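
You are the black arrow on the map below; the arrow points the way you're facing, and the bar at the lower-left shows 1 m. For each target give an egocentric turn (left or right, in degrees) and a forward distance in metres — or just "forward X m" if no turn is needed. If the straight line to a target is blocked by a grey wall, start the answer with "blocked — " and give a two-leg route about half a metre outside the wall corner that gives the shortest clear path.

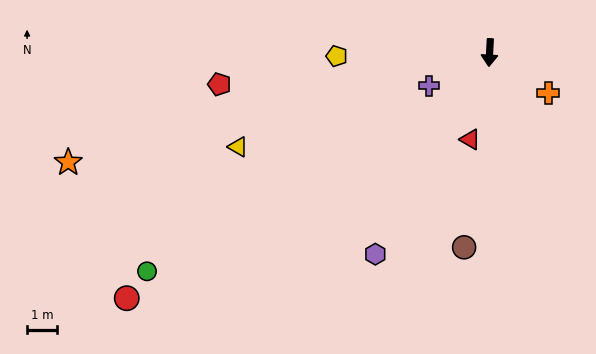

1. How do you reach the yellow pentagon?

turn right 86°, forward 5.2 m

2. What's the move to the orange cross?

turn left 59°, forward 2.4 m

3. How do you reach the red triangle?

turn right 9°, forward 3.0 m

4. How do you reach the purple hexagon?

turn right 26°, forward 7.8 m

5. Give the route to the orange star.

turn right 72°, forward 14.7 m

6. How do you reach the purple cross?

turn right 58°, forward 2.3 m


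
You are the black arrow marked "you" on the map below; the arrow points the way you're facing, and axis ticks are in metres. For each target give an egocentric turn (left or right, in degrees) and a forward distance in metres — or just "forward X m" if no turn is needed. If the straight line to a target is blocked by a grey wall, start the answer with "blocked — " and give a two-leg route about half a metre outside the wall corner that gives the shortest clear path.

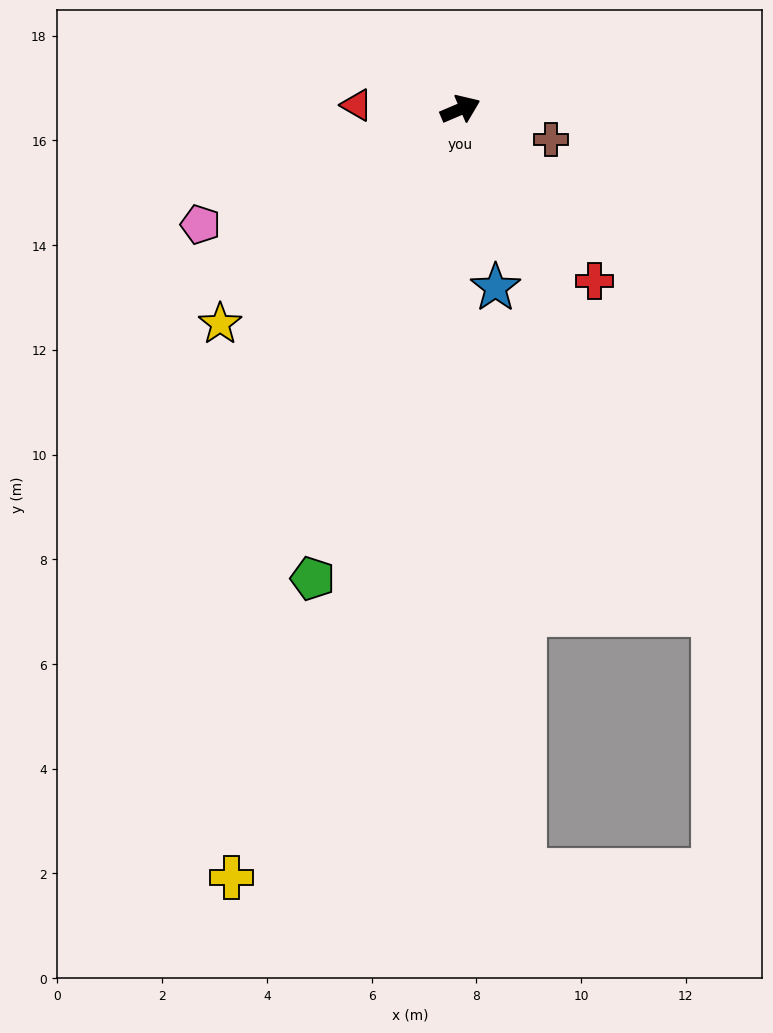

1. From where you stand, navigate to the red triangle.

turn left 155°, forward 2.0 m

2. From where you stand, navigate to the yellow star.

turn right 161°, forward 6.2 m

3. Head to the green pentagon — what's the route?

turn right 131°, forward 9.4 m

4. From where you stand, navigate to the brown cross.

turn right 42°, forward 1.8 m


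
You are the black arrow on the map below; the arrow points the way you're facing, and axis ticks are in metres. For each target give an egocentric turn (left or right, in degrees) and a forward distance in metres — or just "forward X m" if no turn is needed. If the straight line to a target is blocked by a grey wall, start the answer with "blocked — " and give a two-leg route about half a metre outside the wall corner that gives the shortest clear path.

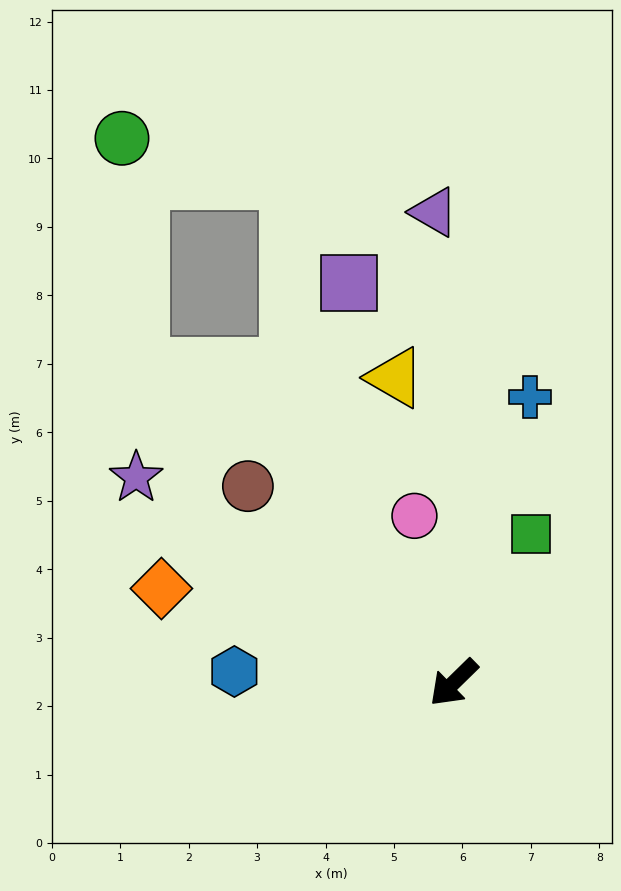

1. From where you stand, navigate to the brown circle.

turn right 88°, forward 4.2 m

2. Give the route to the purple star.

turn right 77°, forward 5.5 m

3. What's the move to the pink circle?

turn right 121°, forward 2.5 m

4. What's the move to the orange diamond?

turn right 62°, forward 4.5 m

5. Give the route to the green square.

turn right 162°, forward 2.4 m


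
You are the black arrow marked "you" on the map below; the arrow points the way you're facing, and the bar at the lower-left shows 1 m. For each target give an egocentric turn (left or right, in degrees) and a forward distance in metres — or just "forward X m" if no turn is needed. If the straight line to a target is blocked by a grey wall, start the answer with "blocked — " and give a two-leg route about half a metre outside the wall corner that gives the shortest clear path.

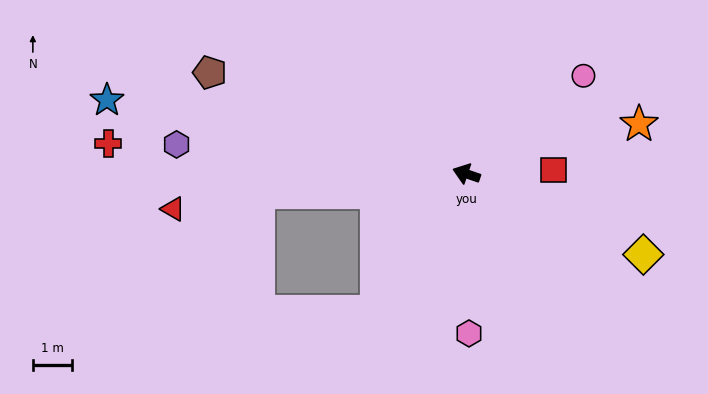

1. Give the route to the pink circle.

turn right 121°, forward 3.9 m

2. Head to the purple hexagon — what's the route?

turn left 13°, forward 7.5 m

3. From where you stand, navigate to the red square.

turn right 159°, forward 2.2 m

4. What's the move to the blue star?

turn left 7°, forward 9.4 m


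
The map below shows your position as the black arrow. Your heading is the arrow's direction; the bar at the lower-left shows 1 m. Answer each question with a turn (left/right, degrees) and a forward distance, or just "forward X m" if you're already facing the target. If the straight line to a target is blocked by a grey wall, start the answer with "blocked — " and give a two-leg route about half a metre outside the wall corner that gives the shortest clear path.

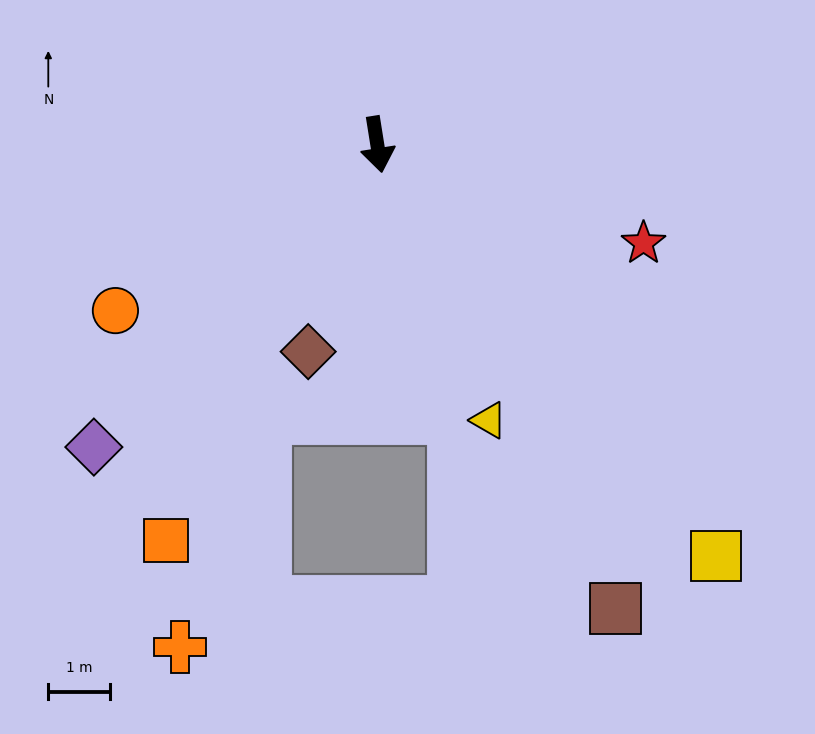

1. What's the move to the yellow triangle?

turn left 13°, forward 4.8 m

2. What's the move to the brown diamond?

turn right 28°, forward 3.5 m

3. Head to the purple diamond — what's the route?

turn right 52°, forward 6.7 m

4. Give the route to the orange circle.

turn right 67°, forward 5.0 m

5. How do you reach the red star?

turn left 61°, forward 4.6 m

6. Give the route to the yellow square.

turn left 30°, forward 8.6 m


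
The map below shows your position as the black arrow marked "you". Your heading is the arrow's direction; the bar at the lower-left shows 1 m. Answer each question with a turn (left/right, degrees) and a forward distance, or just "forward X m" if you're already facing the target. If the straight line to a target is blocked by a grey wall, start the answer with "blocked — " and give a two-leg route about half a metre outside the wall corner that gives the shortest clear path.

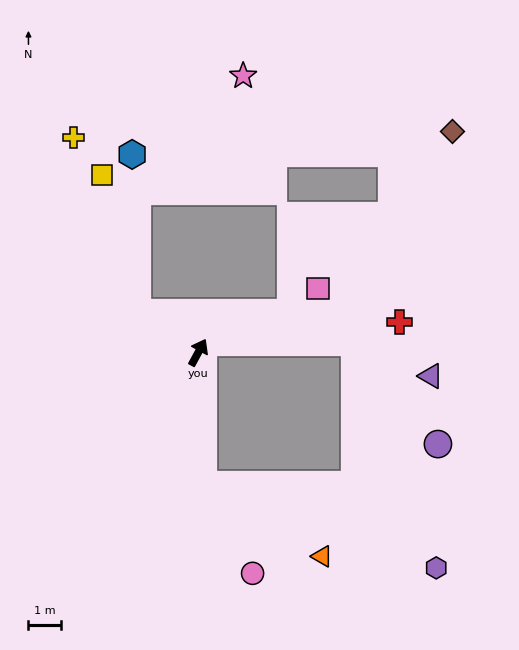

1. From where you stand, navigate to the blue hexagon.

blocked — turn left 85°, forward 2.2 m, then turn right 54°, forward 4.9 m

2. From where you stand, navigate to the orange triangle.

blocked — turn right 149°, forward 4.1 m, then turn left 56°, forward 4.3 m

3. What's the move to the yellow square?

blocked — turn left 85°, forward 2.2 m, then turn right 42°, forward 4.4 m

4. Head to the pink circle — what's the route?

blocked — turn right 149°, forward 4.1 m, then turn left 26°, forward 3.1 m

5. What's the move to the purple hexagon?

blocked — turn right 149°, forward 4.1 m, then turn left 68°, forward 7.6 m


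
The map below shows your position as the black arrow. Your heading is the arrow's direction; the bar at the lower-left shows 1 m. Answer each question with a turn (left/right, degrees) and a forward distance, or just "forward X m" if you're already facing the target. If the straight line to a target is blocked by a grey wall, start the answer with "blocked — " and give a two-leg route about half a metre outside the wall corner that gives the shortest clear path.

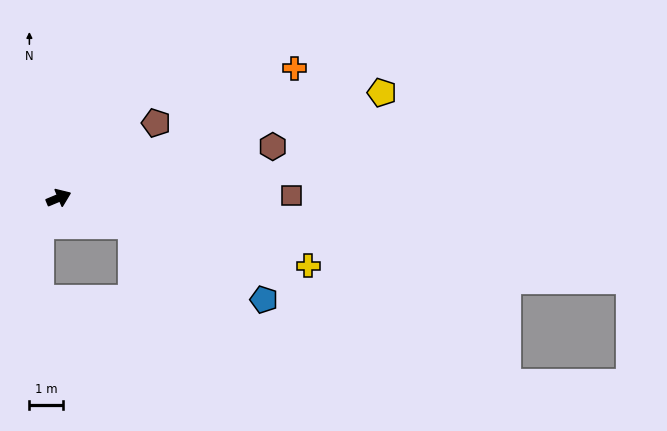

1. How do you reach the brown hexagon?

turn right 9°, forward 6.6 m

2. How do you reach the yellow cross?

turn right 38°, forward 7.7 m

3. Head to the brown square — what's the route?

turn right 22°, forward 7.0 m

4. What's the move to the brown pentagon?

turn left 15°, forward 3.7 m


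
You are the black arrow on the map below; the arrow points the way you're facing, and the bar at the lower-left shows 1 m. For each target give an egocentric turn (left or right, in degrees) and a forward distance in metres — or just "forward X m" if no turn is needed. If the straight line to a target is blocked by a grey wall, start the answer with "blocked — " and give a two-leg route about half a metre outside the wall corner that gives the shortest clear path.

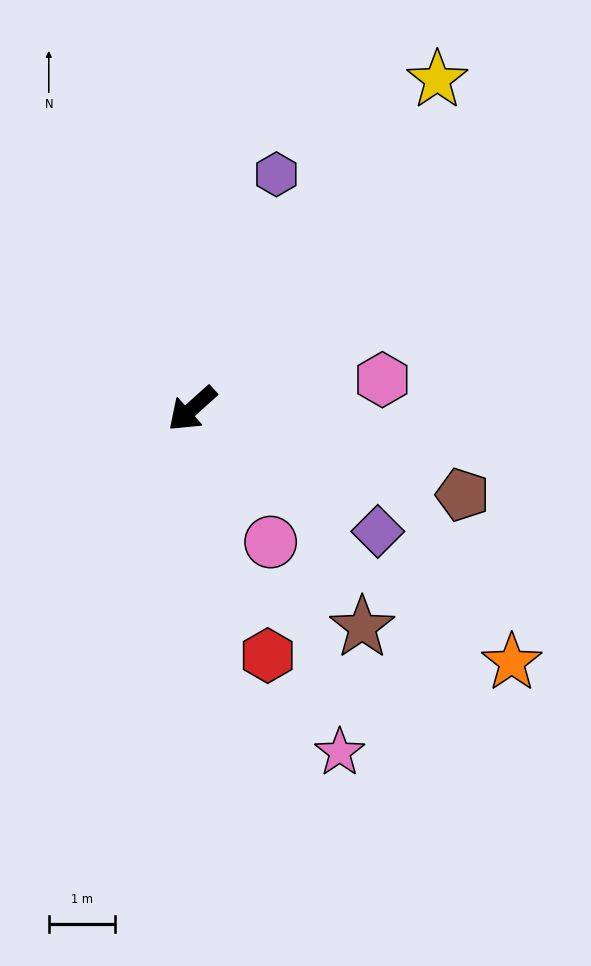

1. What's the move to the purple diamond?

turn left 105°, forward 3.4 m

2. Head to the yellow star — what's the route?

turn right 169°, forward 6.2 m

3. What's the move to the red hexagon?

turn left 65°, forward 3.9 m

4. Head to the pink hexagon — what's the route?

turn left 147°, forward 2.9 m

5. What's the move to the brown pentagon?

turn left 120°, forward 4.3 m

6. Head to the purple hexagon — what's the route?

turn right 152°, forward 3.8 m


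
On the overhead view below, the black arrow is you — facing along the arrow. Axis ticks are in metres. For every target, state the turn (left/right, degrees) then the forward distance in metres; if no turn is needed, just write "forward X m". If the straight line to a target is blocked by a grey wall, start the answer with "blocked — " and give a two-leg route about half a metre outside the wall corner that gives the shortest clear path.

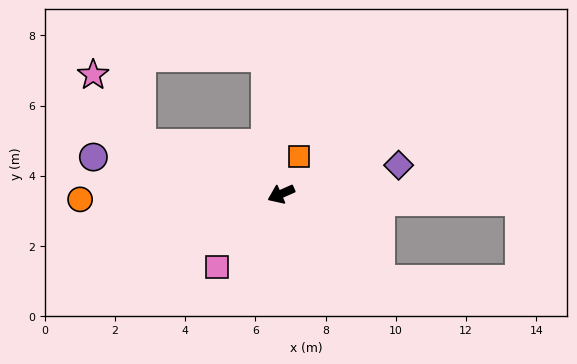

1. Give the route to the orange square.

turn right 140°, forward 1.2 m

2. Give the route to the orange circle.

turn right 22°, forward 5.7 m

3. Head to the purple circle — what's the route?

turn right 35°, forward 5.5 m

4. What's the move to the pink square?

turn left 25°, forward 2.8 m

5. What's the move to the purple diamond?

turn left 170°, forward 3.4 m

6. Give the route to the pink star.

blocked — turn right 44°, forward 4.2 m, then turn right 35°, forward 2.4 m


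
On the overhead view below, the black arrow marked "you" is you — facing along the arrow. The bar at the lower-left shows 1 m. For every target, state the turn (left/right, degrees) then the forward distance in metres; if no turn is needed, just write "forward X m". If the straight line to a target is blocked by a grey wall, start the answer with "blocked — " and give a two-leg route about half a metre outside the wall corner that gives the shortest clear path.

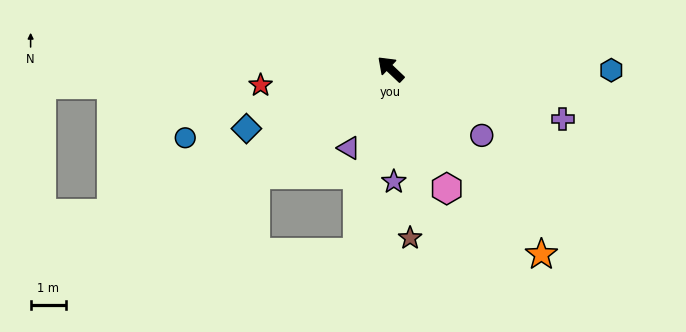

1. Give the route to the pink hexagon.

turn left 159°, forward 3.7 m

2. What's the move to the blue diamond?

turn left 66°, forward 4.4 m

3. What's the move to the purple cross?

turn right 153°, forward 5.0 m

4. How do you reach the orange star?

turn left 173°, forward 6.7 m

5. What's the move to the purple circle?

turn right 173°, forward 3.2 m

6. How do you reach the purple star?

turn left 135°, forward 3.2 m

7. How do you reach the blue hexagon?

turn right 137°, forward 6.2 m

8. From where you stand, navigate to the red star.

turn left 51°, forward 3.7 m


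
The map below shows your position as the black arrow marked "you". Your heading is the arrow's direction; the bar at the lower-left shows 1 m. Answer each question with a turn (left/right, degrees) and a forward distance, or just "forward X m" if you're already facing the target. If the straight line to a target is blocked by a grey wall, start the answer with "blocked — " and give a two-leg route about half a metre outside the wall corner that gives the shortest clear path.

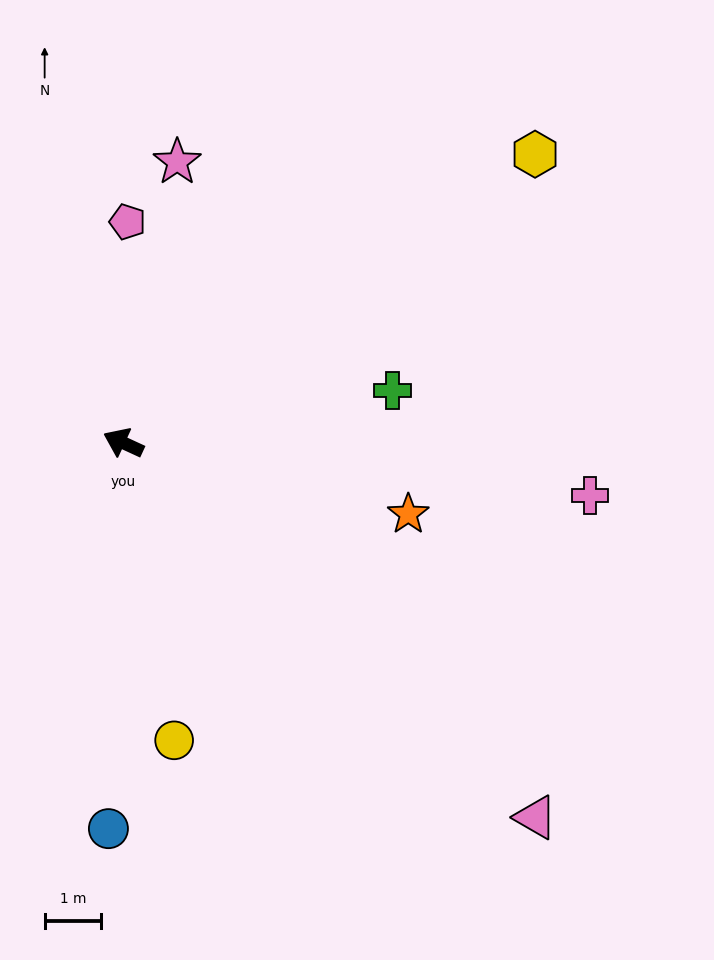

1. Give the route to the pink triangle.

turn left 162°, forward 9.9 m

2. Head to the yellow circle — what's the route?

turn left 124°, forward 5.4 m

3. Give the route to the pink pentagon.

turn right 66°, forward 3.9 m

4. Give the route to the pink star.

turn right 76°, forward 5.1 m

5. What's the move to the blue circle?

turn left 113°, forward 6.9 m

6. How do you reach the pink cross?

turn right 162°, forward 8.4 m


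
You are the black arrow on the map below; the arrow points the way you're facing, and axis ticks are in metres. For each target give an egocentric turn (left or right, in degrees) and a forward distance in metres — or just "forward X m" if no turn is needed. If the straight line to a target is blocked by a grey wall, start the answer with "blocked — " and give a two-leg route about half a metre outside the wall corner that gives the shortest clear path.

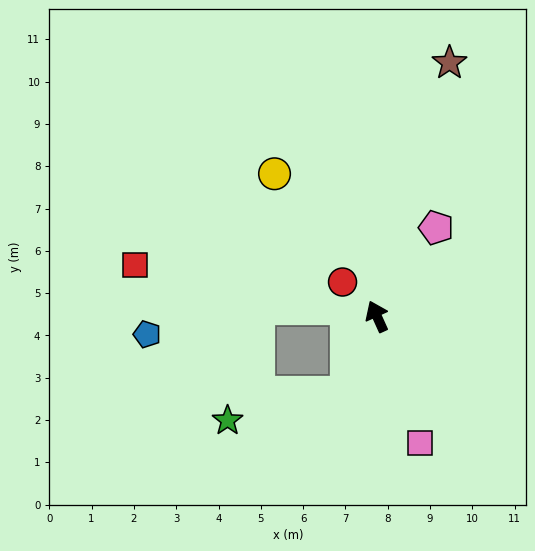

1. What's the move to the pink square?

turn left 174°, forward 3.2 m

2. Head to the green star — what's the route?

blocked — turn left 135°, forward 2.0 m, then turn right 57°, forward 2.9 m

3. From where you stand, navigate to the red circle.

turn left 21°, forward 1.1 m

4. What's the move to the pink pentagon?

turn right 58°, forward 2.5 m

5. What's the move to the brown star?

turn right 40°, forward 6.2 m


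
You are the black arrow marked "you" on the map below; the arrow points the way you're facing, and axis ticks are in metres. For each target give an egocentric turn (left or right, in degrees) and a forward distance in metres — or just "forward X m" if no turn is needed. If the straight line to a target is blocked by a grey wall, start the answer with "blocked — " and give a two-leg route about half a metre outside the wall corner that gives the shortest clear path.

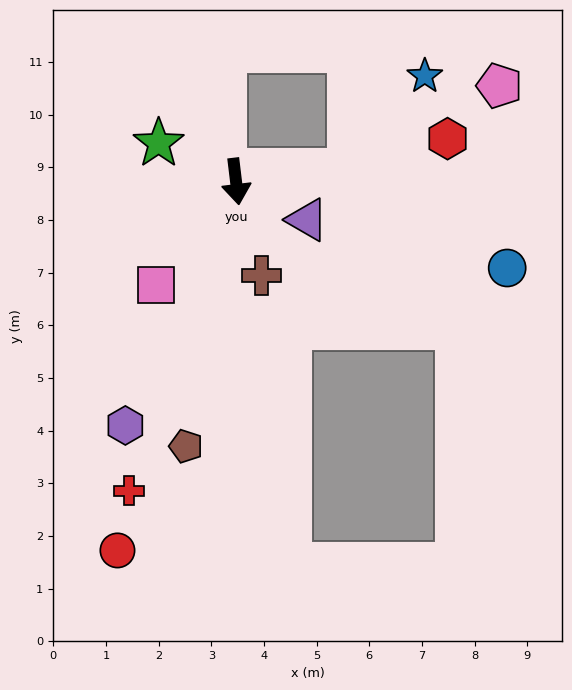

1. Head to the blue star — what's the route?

blocked — turn left 89°, forward 2.2 m, then turn left 46°, forward 2.3 m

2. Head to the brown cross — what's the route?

turn left 8°, forward 1.8 m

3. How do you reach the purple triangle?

turn left 55°, forward 1.5 m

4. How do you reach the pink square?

turn right 45°, forward 2.5 m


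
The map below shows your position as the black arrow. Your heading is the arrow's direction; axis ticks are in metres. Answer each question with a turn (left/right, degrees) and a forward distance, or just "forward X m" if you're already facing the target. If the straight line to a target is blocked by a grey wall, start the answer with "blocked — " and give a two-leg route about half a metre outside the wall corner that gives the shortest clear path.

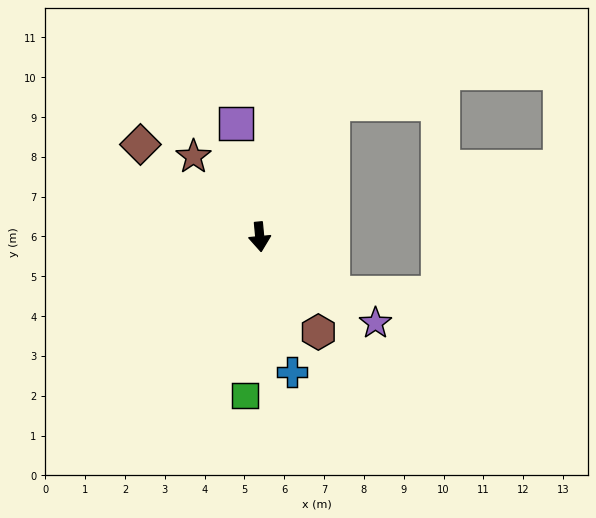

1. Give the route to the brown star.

turn right 146°, forward 2.6 m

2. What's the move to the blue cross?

turn left 8°, forward 3.5 m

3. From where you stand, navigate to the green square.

turn right 11°, forward 4.0 m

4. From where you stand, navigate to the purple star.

turn left 48°, forward 3.6 m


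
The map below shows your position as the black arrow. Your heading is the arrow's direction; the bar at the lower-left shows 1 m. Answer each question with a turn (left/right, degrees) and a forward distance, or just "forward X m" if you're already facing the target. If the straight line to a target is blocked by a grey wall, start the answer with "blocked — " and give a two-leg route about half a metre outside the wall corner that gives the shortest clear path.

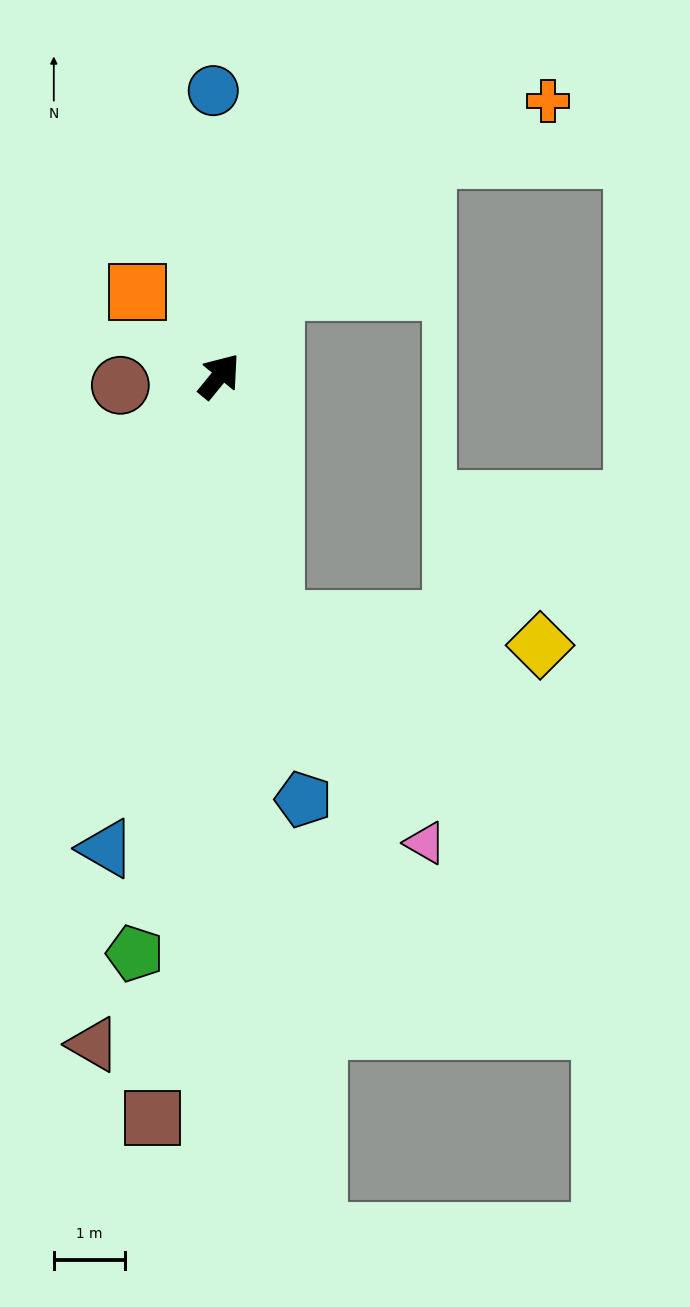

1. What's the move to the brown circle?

turn left 135°, forward 1.4 m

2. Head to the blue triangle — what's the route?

turn right 154°, forward 6.8 m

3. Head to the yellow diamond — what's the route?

blocked — turn right 128°, forward 3.5 m, then turn left 72°, forward 3.7 m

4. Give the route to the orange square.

turn left 83°, forward 1.6 m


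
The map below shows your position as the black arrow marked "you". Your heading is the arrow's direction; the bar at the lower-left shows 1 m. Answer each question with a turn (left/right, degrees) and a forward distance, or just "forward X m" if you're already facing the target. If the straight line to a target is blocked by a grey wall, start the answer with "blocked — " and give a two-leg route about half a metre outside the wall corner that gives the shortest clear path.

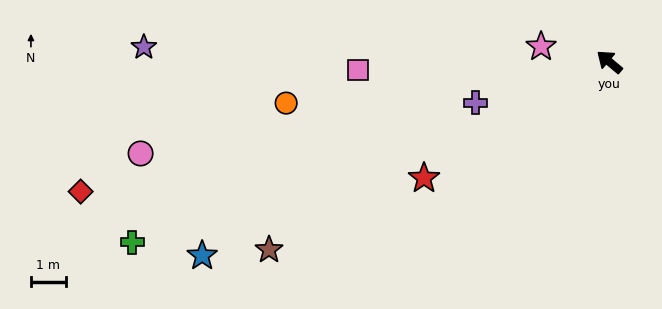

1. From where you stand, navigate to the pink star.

turn left 27°, forward 2.0 m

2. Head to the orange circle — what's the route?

turn left 47°, forward 9.3 m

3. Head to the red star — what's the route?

turn left 72°, forward 6.3 m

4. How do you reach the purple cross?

turn left 57°, forward 4.0 m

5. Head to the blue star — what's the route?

turn left 65°, forward 12.9 m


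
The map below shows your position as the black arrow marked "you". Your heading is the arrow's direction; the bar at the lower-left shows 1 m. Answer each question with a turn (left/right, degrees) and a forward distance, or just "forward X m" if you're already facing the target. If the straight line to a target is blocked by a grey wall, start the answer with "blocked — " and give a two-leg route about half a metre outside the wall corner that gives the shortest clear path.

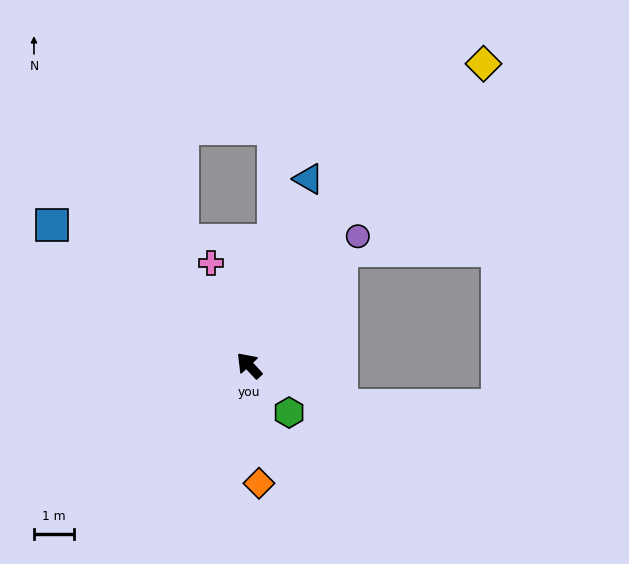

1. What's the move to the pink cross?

turn right 23°, forward 2.7 m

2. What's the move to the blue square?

turn left 11°, forward 6.0 m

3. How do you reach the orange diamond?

turn left 142°, forward 2.9 m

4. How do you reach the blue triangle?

turn right 61°, forward 4.9 m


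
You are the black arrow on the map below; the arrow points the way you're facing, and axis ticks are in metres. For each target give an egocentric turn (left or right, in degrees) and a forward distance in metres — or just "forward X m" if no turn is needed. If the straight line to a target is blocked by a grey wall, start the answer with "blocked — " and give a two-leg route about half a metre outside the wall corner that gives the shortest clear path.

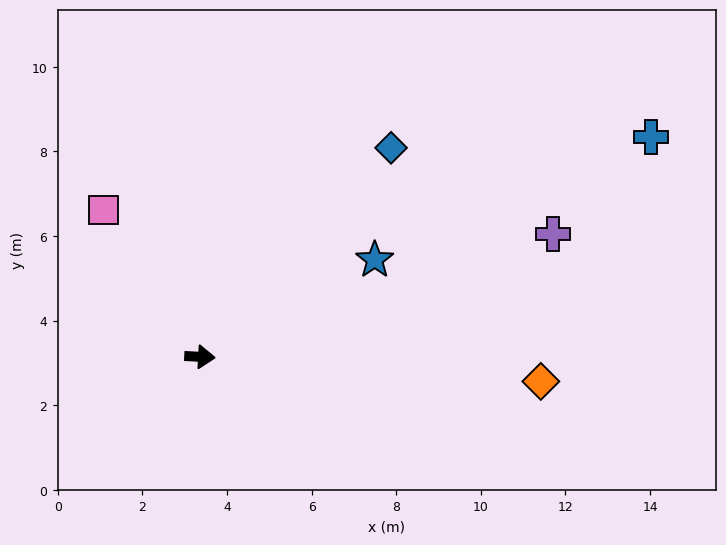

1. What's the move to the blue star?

turn left 32°, forward 4.7 m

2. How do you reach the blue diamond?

turn left 51°, forward 6.7 m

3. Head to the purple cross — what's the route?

turn left 22°, forward 8.8 m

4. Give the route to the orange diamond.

forward 8.1 m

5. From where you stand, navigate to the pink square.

turn left 127°, forward 4.2 m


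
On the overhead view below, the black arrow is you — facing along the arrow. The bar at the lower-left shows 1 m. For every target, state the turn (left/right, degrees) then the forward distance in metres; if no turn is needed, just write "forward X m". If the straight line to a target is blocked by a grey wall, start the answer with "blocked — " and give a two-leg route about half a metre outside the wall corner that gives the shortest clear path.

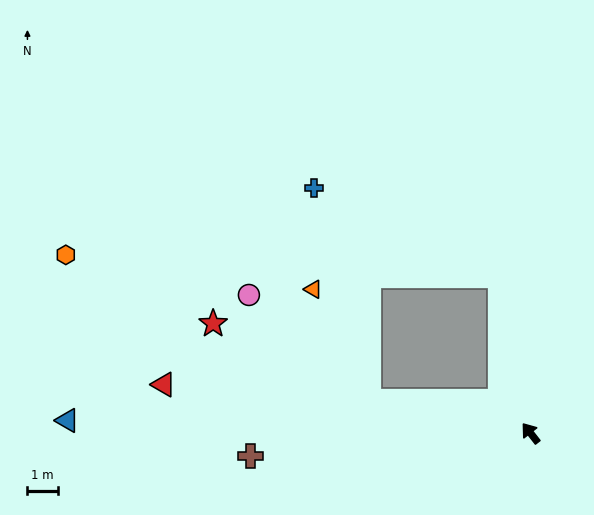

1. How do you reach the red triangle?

turn left 44°, forward 12.2 m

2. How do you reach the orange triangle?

blocked — turn left 41°, forward 5.4 m, then turn right 53°, forward 4.1 m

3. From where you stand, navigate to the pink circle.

blocked — turn left 41°, forward 5.4 m, then turn right 31°, forward 5.3 m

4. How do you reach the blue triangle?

turn left 50°, forward 15.3 m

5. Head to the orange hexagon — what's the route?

blocked — turn right 27°, forward 5.3 m, then turn left 76°, forward 14.4 m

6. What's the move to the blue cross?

blocked — turn right 27°, forward 5.3 m, then turn left 54°, forward 6.8 m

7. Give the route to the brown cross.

turn left 57°, forward 9.3 m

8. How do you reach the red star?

blocked — turn left 41°, forward 5.4 m, then turn right 16°, forward 5.7 m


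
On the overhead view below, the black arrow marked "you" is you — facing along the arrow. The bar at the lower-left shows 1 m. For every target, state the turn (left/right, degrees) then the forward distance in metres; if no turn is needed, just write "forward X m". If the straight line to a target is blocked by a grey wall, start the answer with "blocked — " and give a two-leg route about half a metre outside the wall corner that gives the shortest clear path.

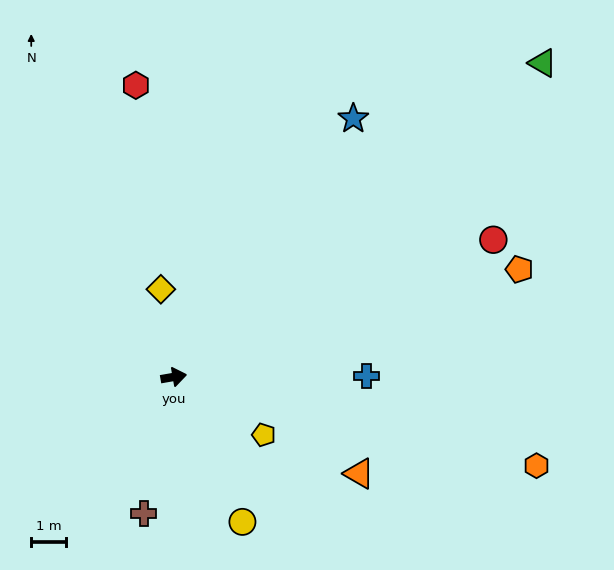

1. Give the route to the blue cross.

turn right 10°, forward 5.6 m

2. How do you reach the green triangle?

turn left 31°, forward 14.1 m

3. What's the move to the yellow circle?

turn right 74°, forward 4.7 m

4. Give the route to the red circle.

turn left 13°, forward 10.1 m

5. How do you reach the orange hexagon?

turn right 24°, forward 10.8 m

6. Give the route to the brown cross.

turn right 112°, forward 4.1 m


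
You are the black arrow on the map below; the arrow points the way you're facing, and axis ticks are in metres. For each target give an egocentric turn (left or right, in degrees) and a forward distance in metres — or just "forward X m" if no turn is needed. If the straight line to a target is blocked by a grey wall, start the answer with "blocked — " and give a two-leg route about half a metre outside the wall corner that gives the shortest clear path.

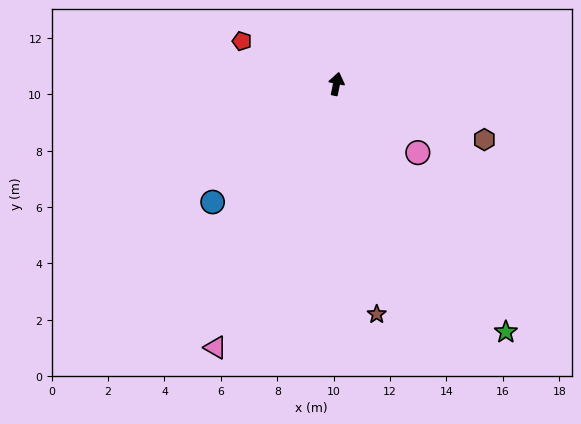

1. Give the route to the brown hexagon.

turn right 99°, forward 5.6 m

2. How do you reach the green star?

turn right 134°, forward 10.7 m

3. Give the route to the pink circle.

turn right 119°, forward 3.8 m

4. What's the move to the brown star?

turn right 159°, forward 8.3 m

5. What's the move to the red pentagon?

turn left 77°, forward 3.7 m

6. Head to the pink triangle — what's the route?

turn left 167°, forward 10.3 m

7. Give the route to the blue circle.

turn left 145°, forward 6.1 m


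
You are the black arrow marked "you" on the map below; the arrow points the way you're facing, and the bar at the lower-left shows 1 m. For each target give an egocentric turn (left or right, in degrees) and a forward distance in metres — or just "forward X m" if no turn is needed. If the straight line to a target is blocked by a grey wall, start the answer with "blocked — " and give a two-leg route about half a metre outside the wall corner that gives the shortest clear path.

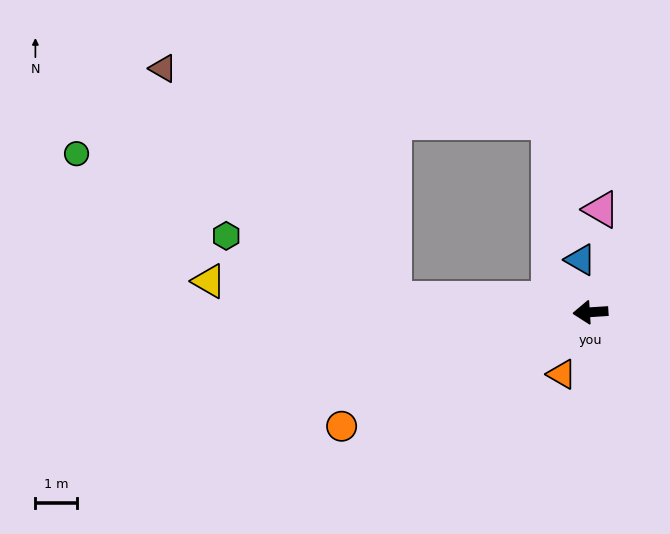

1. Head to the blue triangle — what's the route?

turn right 83°, forward 1.3 m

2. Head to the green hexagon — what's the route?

blocked — turn right 8°, forward 4.7 m, then turn right 16°, forward 4.3 m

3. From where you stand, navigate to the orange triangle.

turn left 61°, forward 1.6 m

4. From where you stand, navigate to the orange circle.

turn left 21°, forward 6.5 m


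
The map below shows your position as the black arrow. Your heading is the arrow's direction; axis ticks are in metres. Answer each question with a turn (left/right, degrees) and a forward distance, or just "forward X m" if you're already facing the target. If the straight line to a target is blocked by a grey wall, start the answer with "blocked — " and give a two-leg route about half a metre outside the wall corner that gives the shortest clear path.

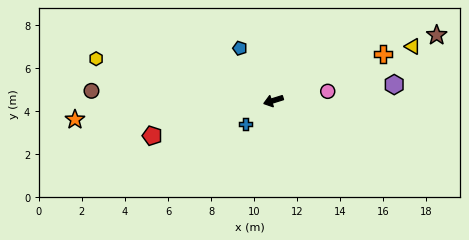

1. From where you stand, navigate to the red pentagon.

forward 5.9 m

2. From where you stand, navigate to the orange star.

turn right 12°, forward 9.3 m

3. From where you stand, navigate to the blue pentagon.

turn right 75°, forward 2.9 m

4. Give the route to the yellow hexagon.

turn right 31°, forward 8.5 m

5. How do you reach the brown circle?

turn right 20°, forward 8.5 m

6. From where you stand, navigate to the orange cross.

turn right 174°, forward 5.5 m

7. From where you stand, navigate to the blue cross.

turn left 23°, forward 1.7 m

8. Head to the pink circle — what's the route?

turn left 172°, forward 2.6 m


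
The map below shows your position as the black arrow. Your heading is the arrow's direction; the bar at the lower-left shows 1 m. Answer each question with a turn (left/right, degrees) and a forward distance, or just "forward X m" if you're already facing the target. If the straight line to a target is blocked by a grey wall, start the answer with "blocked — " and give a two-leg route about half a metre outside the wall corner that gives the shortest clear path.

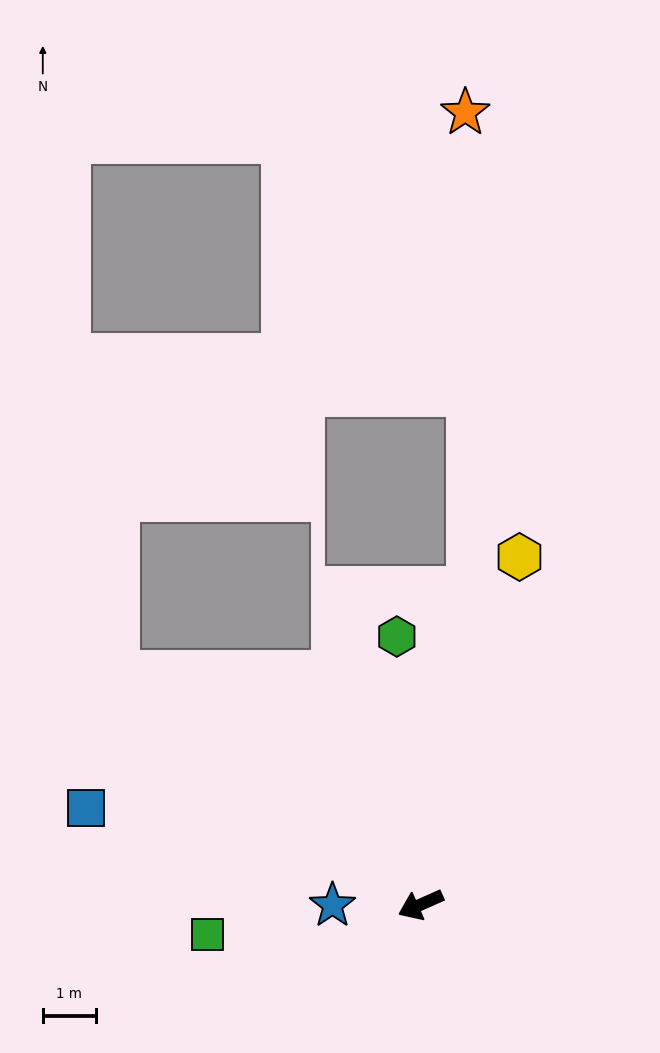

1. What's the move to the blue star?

turn right 23°, forward 1.7 m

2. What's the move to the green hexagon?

turn right 109°, forward 5.1 m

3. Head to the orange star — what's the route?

blocked — turn right 123°, forward 6.0 m, then turn left 10°, forward 8.9 m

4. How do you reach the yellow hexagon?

turn right 130°, forward 6.8 m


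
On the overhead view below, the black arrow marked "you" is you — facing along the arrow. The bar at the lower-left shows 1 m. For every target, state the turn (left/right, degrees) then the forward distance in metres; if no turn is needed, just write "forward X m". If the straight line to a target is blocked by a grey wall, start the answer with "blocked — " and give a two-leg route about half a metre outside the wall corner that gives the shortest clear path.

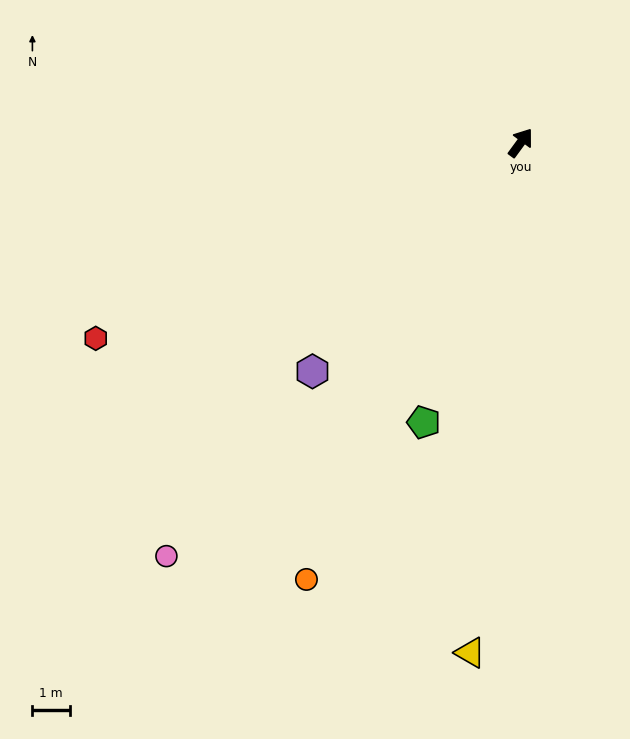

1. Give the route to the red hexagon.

turn left 151°, forward 12.4 m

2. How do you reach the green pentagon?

turn right 163°, forward 7.9 m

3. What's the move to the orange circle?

turn right 170°, forward 12.9 m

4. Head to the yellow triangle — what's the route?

turn right 149°, forward 13.6 m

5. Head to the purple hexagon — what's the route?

turn left 174°, forward 8.2 m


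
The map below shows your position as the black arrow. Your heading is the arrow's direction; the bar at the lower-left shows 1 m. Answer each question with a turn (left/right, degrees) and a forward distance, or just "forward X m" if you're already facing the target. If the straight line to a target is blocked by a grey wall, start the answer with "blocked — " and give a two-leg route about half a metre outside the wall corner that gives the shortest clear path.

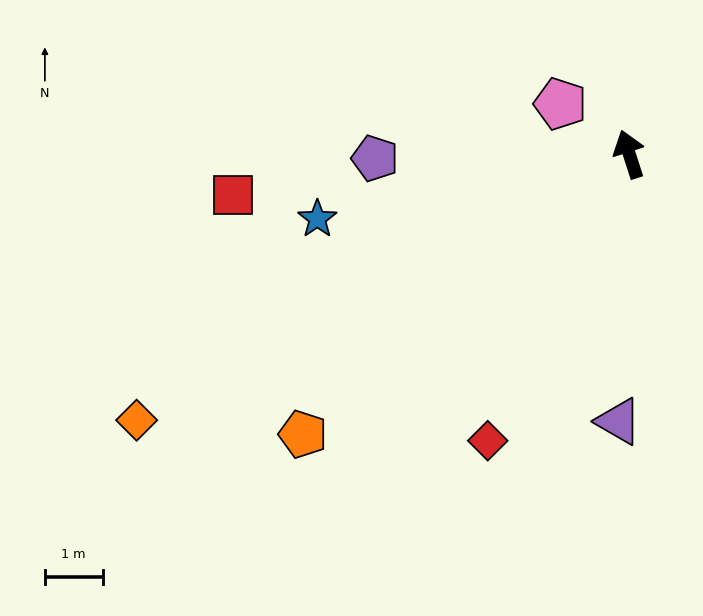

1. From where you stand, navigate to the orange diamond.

turn left 101°, forward 9.7 m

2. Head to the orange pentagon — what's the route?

turn left 113°, forward 7.4 m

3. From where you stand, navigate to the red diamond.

turn left 136°, forward 5.5 m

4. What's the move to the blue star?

turn left 84°, forward 5.5 m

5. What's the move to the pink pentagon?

turn left 36°, forward 1.5 m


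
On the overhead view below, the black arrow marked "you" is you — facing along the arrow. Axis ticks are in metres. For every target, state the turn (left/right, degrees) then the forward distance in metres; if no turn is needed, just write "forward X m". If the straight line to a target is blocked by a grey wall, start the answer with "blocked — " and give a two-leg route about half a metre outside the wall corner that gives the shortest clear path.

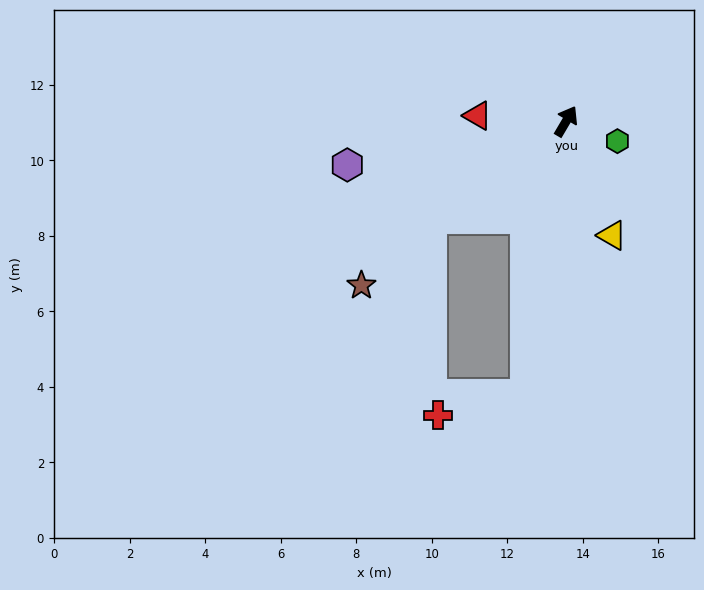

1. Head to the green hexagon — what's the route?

turn right 81°, forward 1.5 m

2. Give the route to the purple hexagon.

turn left 132°, forward 5.9 m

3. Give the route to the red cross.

blocked — turn right 158°, forward 7.3 m, then turn right 69°, forward 2.4 m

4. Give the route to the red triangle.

turn left 117°, forward 2.4 m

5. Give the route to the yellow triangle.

turn right 128°, forward 3.3 m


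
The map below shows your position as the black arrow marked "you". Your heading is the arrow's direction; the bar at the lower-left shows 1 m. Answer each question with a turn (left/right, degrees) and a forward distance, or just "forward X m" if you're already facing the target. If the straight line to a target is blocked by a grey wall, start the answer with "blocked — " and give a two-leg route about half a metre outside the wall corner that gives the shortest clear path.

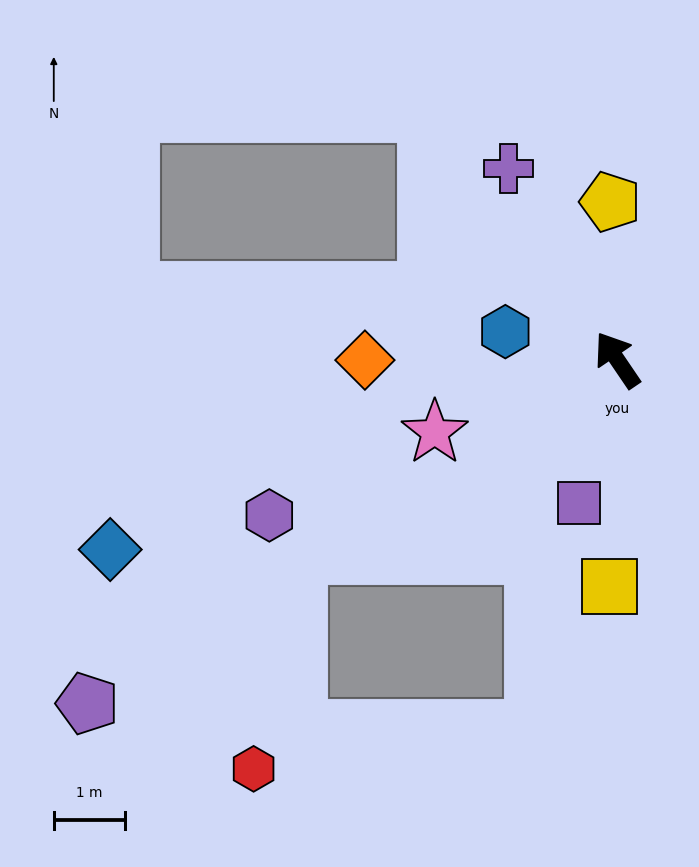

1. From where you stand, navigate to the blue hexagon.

turn left 42°, forward 1.6 m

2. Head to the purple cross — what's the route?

turn right 4°, forward 3.1 m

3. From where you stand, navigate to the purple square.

turn left 131°, forward 2.1 m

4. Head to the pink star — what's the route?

turn left 78°, forward 2.7 m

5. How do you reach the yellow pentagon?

turn right 32°, forward 2.2 m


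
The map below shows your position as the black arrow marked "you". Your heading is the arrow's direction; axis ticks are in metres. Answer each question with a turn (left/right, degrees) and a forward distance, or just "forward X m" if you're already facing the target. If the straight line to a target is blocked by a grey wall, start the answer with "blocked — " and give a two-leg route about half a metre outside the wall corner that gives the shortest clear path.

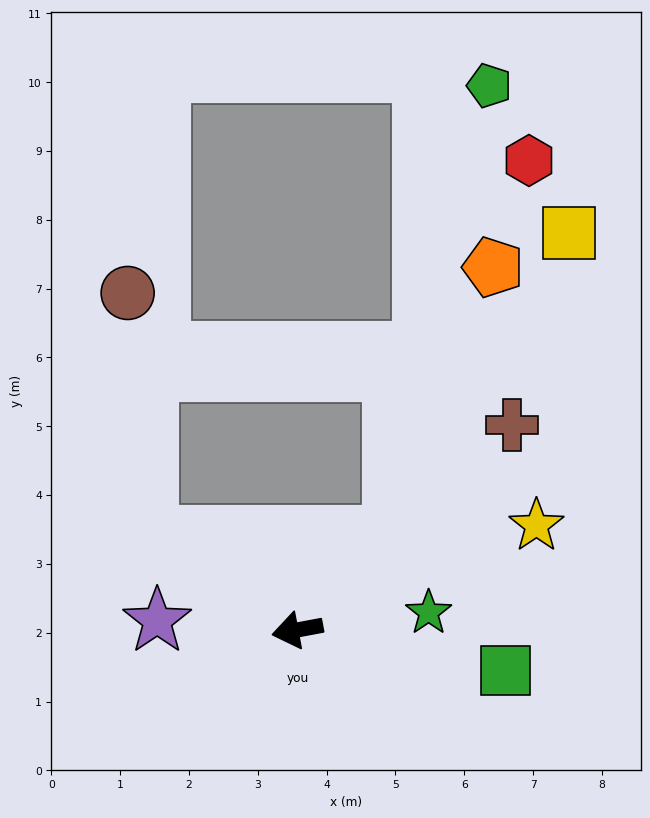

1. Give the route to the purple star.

turn right 14°, forward 2.0 m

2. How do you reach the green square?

turn left 158°, forward 3.1 m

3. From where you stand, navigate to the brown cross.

turn right 147°, forward 4.3 m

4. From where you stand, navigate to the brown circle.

blocked — turn right 43°, forward 2.6 m, then turn right 52°, forward 3.5 m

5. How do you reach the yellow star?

turn right 167°, forward 3.8 m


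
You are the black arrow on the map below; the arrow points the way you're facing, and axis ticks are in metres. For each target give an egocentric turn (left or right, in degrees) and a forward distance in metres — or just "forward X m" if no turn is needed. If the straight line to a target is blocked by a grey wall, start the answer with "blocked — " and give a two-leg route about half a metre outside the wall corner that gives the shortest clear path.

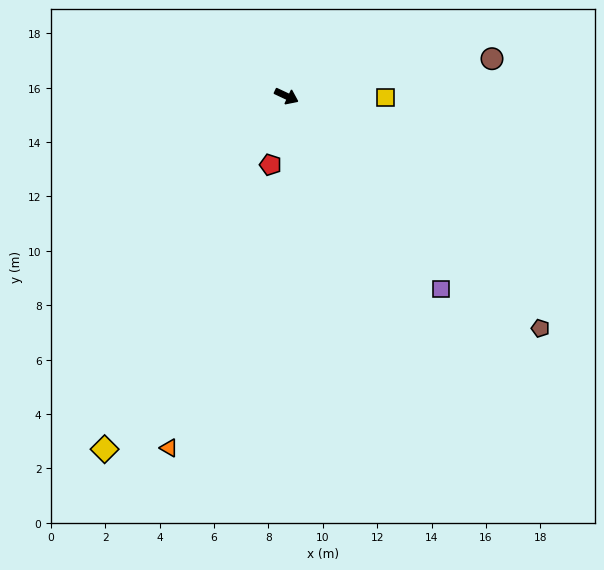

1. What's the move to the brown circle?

turn left 35°, forward 7.7 m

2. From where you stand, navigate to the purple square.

turn right 26°, forward 9.1 m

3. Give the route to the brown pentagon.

turn right 17°, forward 12.7 m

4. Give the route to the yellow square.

turn left 24°, forward 3.6 m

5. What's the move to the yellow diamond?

turn right 92°, forward 14.6 m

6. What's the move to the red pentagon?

turn right 78°, forward 2.6 m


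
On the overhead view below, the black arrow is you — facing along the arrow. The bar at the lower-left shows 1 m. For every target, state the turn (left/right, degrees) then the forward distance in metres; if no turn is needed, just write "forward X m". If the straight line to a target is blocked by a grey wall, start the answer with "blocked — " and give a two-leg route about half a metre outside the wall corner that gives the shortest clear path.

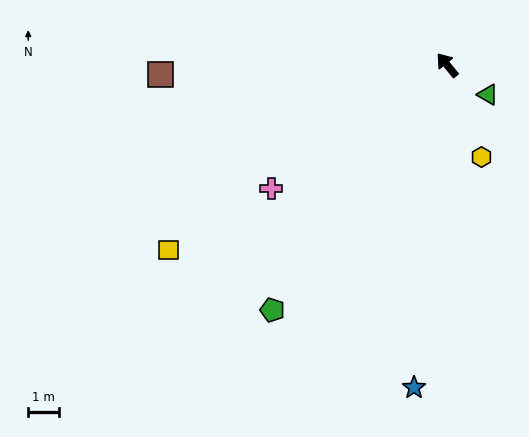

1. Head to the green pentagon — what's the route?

turn left 105°, forward 9.6 m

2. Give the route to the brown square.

turn left 53°, forward 9.2 m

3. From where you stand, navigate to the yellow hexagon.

turn left 161°, forward 3.1 m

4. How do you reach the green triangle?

turn right 165°, forward 1.6 m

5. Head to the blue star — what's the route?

turn left 135°, forward 10.4 m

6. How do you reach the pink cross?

turn left 86°, forward 6.9 m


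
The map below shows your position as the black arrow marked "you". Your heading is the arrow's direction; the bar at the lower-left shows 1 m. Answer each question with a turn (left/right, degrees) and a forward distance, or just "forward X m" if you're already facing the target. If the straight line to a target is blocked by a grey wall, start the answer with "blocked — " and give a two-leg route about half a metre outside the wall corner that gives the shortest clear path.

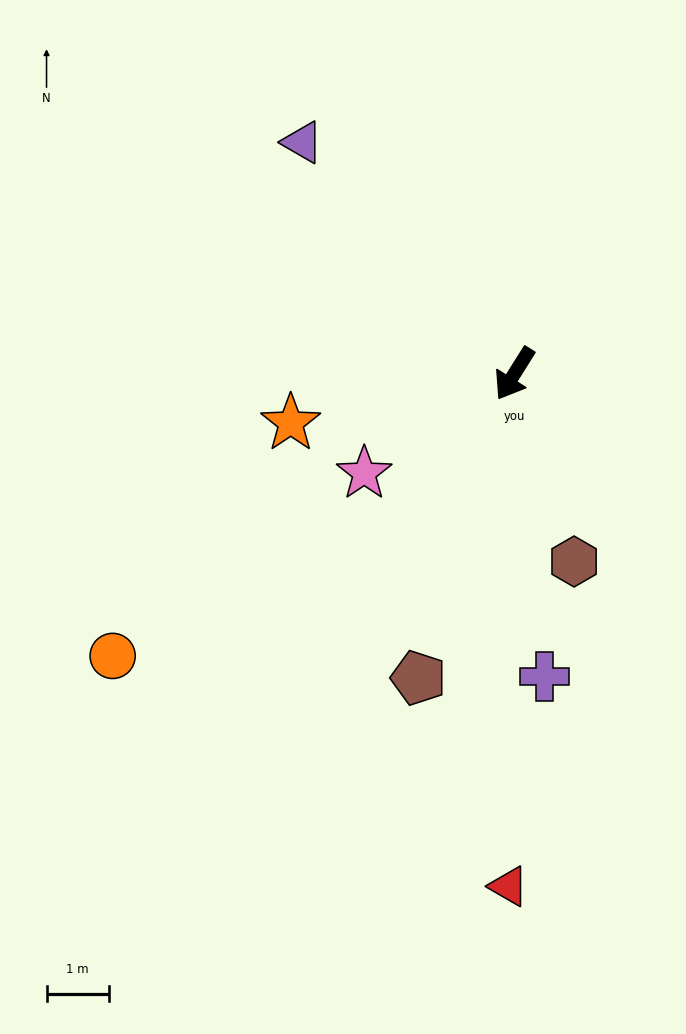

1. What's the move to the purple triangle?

turn right 105°, forward 5.1 m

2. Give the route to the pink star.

turn right 24°, forward 2.9 m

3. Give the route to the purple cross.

turn left 38°, forward 4.9 m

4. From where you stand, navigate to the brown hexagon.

turn left 50°, forward 3.2 m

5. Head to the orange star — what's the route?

turn right 46°, forward 3.7 m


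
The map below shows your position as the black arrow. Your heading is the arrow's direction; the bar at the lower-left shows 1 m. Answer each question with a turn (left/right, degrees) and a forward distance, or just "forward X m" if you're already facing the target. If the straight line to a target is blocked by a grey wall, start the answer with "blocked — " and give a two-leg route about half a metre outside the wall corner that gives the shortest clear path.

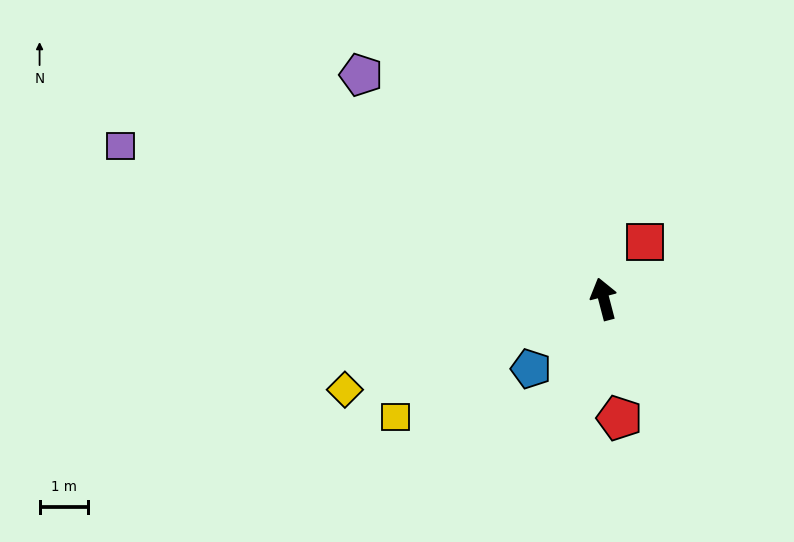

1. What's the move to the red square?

turn right 51°, forward 1.5 m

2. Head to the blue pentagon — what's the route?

turn left 119°, forward 2.1 m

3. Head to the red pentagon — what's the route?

turn left 173°, forward 2.5 m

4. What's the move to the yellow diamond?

turn left 95°, forward 5.7 m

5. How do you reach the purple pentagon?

turn left 33°, forward 6.9 m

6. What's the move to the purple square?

turn left 58°, forward 10.6 m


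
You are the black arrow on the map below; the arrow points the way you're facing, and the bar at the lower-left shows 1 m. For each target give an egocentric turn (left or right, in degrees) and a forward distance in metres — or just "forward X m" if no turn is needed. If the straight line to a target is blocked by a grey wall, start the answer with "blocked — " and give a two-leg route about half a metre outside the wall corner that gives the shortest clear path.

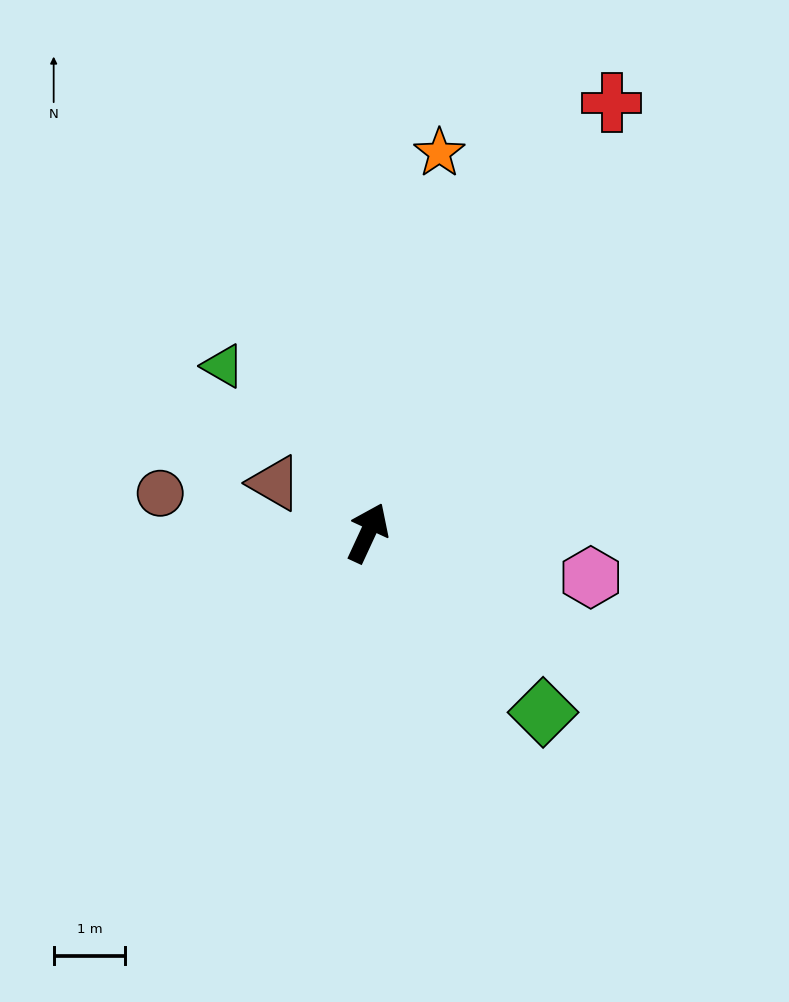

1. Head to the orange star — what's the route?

turn left 14°, forward 5.4 m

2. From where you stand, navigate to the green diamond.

turn right 111°, forward 3.5 m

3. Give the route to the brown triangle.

turn left 87°, forward 1.5 m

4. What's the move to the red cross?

turn right 5°, forward 6.9 m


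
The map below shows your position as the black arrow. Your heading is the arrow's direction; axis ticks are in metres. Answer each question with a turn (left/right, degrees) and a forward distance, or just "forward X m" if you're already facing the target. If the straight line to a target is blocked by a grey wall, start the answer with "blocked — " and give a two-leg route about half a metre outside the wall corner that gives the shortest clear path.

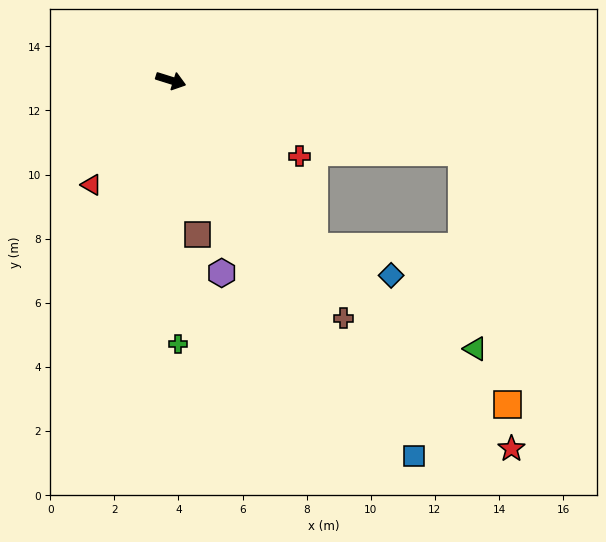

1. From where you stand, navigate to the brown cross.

turn right 37°, forward 9.2 m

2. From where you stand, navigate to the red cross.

turn right 13°, forward 4.7 m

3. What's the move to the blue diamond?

blocked — turn right 32°, forward 6.9 m, then turn left 29°, forward 2.5 m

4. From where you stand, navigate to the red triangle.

turn right 110°, forward 4.1 m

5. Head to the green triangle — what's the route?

blocked — turn left 3°, forward 9.3 m, then turn right 72°, forward 6.1 m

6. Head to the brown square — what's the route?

turn right 63°, forward 4.9 m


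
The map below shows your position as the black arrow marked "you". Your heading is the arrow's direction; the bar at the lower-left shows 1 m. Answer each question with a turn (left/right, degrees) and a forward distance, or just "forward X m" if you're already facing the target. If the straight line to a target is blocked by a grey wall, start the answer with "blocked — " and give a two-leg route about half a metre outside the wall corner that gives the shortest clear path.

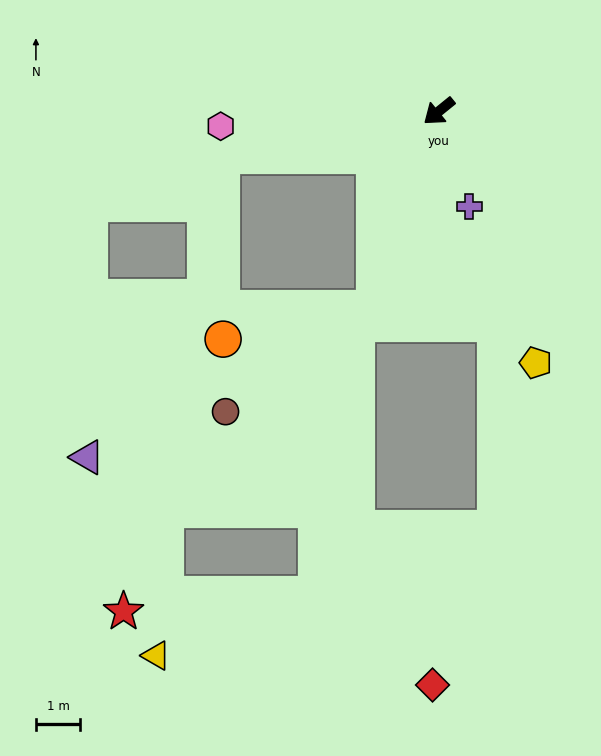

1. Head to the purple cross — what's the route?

turn left 69°, forward 2.3 m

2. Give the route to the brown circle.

blocked — turn left 33°, forward 4.7 m, then turn right 37°, forward 4.1 m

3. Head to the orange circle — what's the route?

blocked — turn left 33°, forward 4.7 m, then turn right 61°, forward 3.5 m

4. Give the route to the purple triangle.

blocked — turn left 33°, forward 4.7 m, then turn right 45°, forward 7.4 m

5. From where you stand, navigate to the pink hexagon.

turn right 35°, forward 5.0 m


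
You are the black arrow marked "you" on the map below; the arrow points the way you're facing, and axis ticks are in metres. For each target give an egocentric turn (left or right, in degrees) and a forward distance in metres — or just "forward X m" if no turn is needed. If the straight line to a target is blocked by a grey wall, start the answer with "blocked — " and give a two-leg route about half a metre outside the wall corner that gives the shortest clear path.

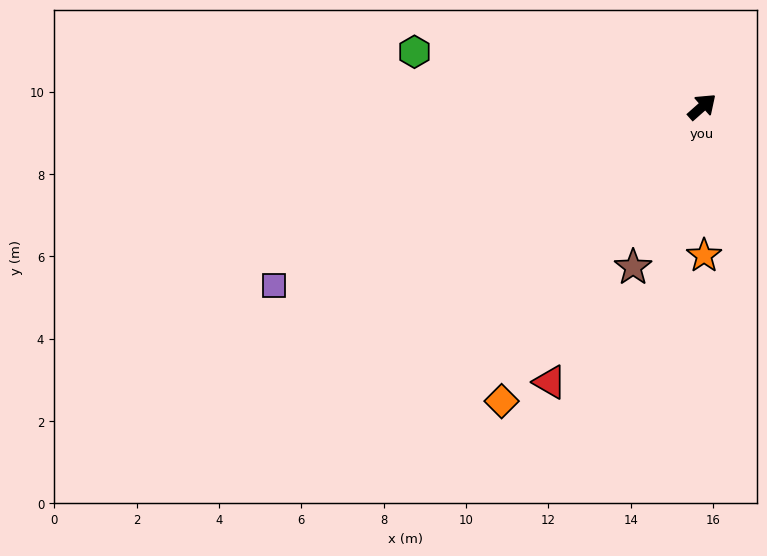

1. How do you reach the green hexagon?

turn left 128°, forward 7.1 m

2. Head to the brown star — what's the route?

turn right 155°, forward 4.2 m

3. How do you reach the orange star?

turn right 131°, forward 3.6 m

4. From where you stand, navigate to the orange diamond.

turn right 166°, forward 8.7 m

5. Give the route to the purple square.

turn left 161°, forward 11.3 m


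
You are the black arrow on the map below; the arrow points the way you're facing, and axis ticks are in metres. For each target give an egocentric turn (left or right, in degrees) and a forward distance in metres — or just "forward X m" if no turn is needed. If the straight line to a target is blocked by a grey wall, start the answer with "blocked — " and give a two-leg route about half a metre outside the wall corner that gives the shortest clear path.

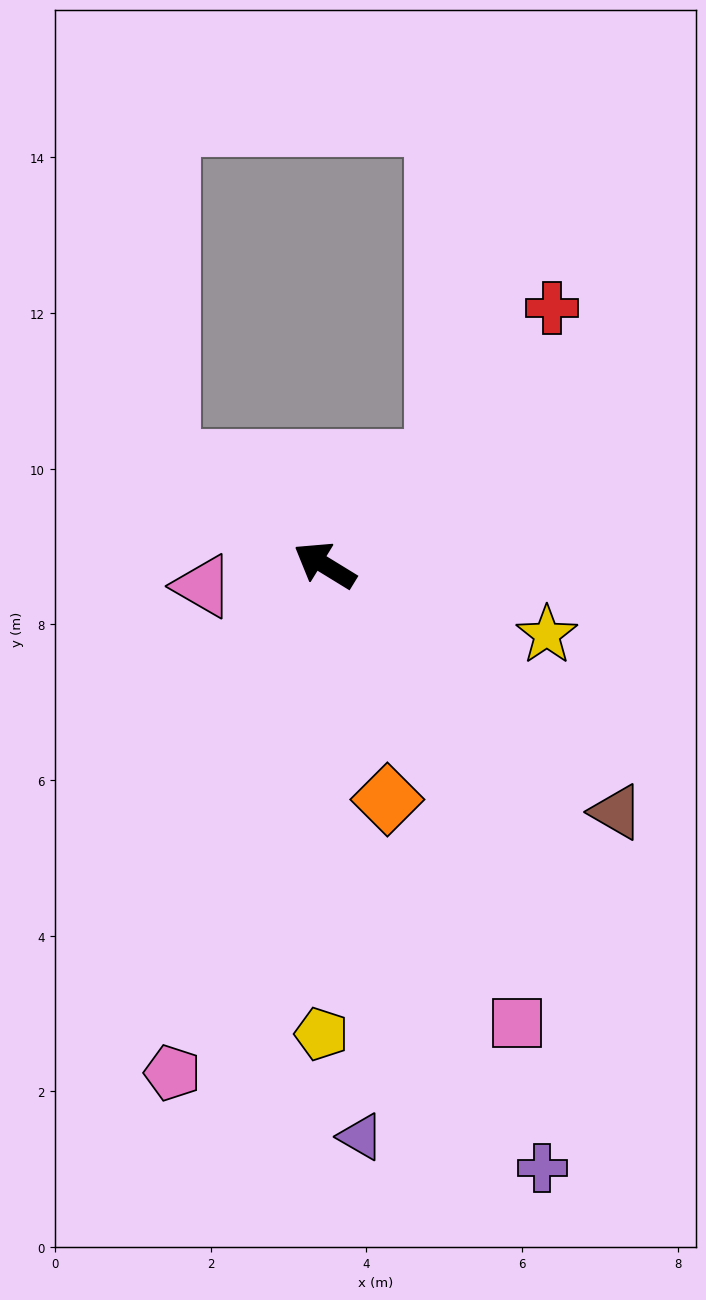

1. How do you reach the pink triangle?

turn left 41°, forward 1.6 m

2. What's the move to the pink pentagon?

turn left 105°, forward 6.8 m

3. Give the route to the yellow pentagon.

turn left 121°, forward 6.0 m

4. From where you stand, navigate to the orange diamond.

turn left 136°, forward 3.1 m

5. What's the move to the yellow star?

turn right 166°, forward 3.0 m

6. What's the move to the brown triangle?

turn left 171°, forward 4.9 m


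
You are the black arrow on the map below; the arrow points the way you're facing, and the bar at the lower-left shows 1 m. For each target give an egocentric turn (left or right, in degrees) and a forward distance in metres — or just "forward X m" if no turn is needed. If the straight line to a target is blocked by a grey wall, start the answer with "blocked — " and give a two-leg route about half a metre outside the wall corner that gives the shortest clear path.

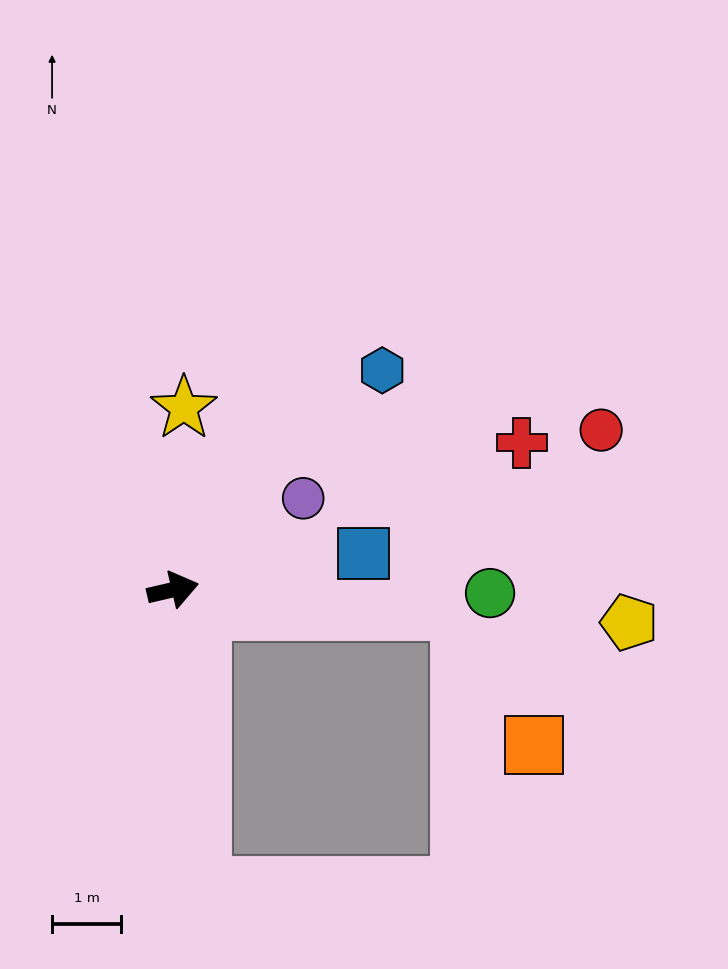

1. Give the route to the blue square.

turn right 2°, forward 2.8 m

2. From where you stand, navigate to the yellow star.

turn left 74°, forward 2.6 m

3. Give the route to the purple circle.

turn left 22°, forward 2.3 m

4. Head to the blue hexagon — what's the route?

turn left 33°, forward 4.4 m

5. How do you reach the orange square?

blocked — turn right 17°, forward 4.2 m, then turn right 57°, forward 2.2 m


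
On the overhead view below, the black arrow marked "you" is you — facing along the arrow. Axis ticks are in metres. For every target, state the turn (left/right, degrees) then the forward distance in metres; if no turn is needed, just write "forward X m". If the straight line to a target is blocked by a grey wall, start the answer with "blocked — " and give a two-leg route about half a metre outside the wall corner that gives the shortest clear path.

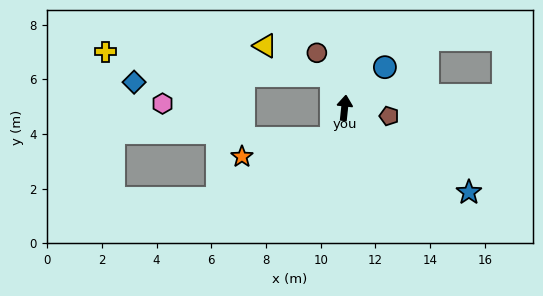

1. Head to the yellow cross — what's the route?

blocked — turn left 28°, forward 1.3 m, then turn left 62°, forward 8.3 m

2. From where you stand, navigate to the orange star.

blocked — turn left 163°, forward 1.2 m, then turn right 56°, forward 3.3 m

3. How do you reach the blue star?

turn right 118°, forward 5.5 m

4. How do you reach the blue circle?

turn right 39°, forward 2.1 m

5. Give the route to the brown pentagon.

turn right 94°, forward 1.7 m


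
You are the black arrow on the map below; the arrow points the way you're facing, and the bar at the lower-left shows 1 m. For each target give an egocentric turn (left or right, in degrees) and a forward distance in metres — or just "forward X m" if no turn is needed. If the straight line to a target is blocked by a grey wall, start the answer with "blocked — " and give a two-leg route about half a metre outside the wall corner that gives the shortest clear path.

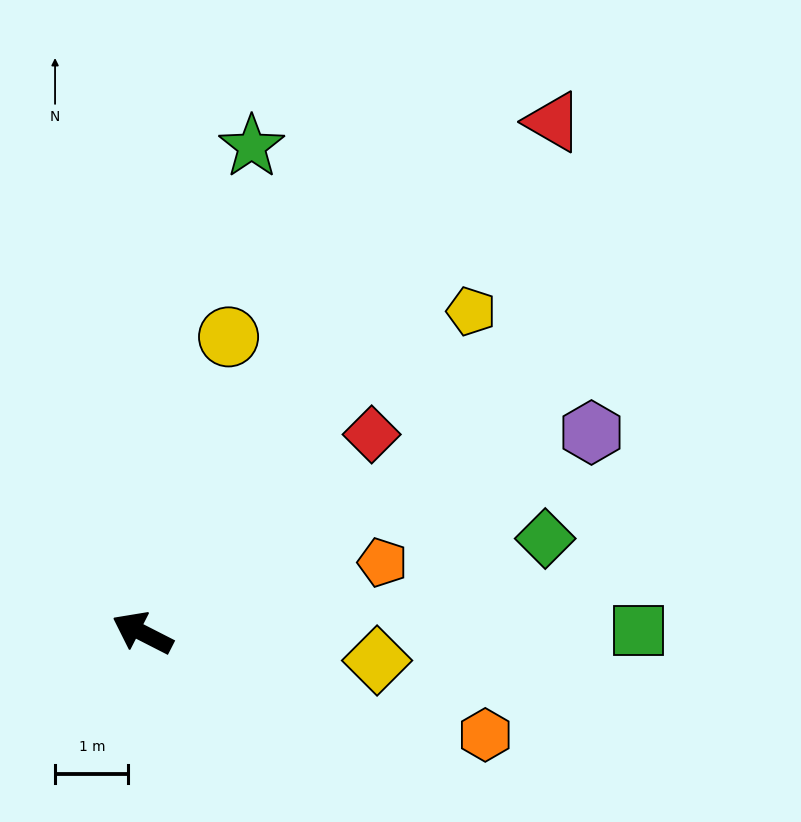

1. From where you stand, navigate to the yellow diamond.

turn right 160°, forward 3.2 m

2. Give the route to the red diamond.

turn right 112°, forward 4.1 m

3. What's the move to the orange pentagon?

turn right 137°, forward 3.4 m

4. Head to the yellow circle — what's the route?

turn right 79°, forward 4.2 m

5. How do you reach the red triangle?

turn right 102°, forward 8.9 m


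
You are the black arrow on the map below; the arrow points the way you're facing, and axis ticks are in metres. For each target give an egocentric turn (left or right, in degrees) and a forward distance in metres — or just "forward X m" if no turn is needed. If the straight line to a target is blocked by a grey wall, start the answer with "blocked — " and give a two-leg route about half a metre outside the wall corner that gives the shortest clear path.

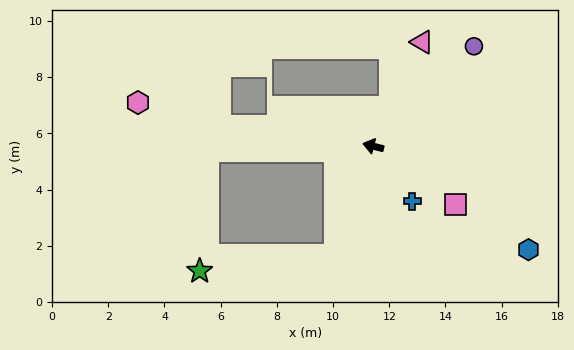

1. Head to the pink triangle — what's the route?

turn right 101°, forward 4.1 m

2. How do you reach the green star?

blocked — turn left 85°, forward 4.1 m, then turn right 64°, forward 4.9 m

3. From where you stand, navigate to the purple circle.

turn right 121°, forward 5.0 m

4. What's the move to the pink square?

turn left 159°, forward 3.6 m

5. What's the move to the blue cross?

turn left 139°, forward 2.4 m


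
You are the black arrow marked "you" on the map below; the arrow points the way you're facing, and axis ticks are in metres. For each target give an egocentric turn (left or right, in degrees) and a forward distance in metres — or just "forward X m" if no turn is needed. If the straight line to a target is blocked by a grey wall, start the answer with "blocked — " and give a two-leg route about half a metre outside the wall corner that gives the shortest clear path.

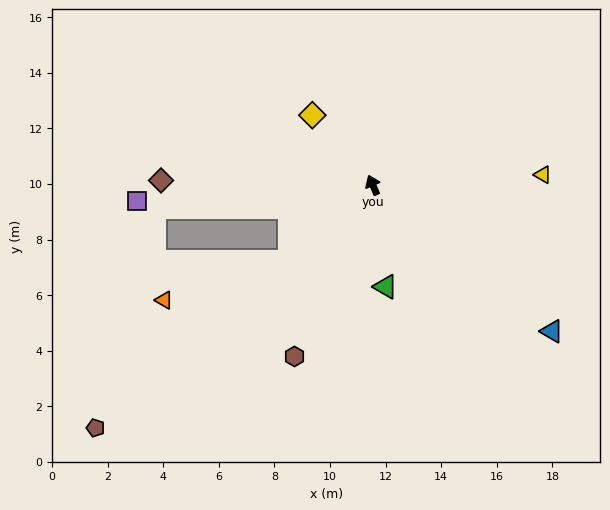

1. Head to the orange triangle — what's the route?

blocked — turn left 109°, forward 4.1 m, then turn right 25°, forward 4.7 m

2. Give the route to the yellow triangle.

turn right 110°, forward 6.1 m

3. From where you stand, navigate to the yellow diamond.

turn left 18°, forward 3.3 m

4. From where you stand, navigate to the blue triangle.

turn right 153°, forward 8.3 m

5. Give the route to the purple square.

turn left 71°, forward 8.5 m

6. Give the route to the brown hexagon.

turn left 132°, forward 6.8 m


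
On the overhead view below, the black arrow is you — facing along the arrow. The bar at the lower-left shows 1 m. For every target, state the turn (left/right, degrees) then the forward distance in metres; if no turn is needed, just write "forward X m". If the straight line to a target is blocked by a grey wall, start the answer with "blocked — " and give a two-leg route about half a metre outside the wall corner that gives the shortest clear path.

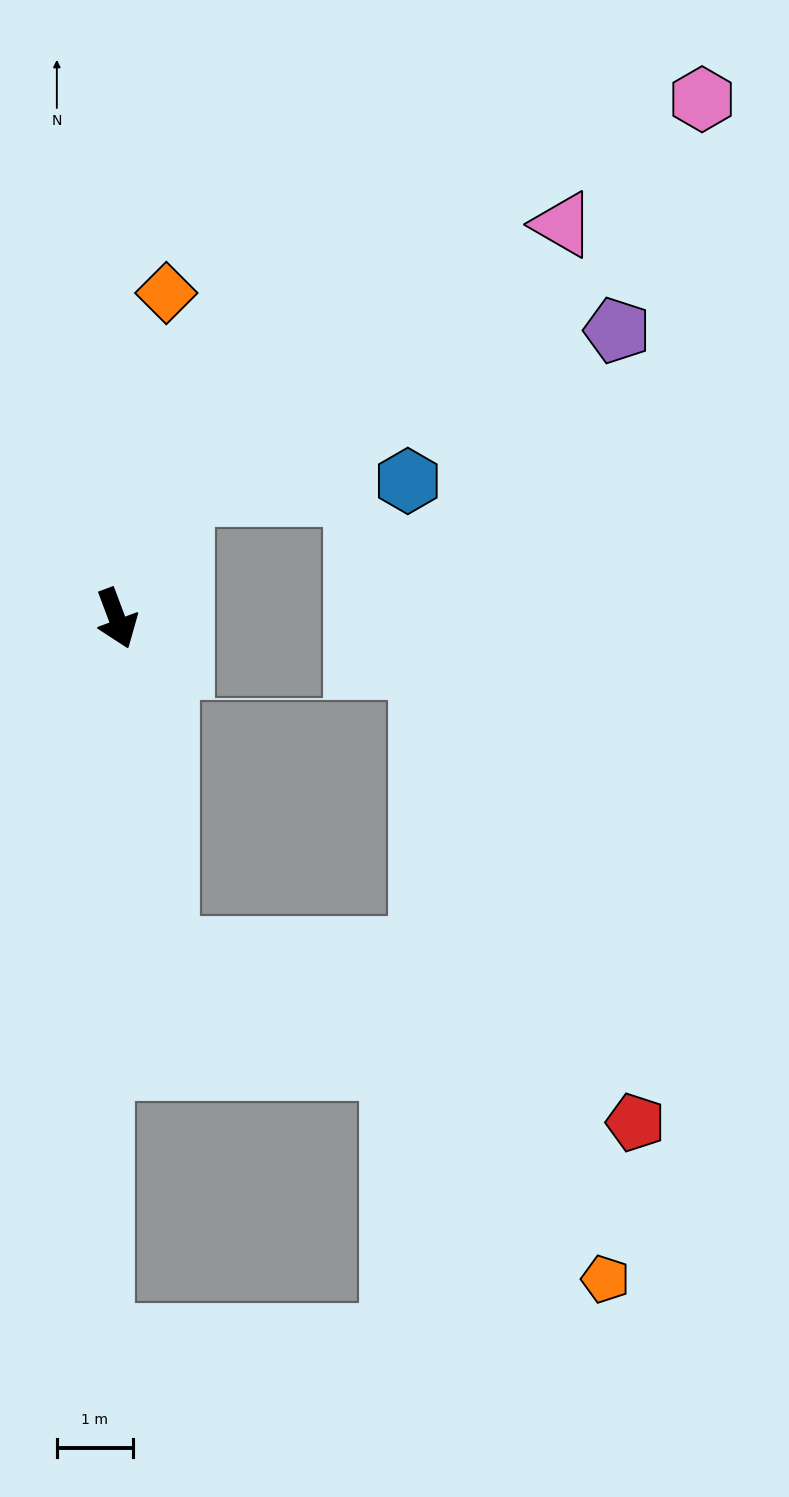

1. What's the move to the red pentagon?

blocked — turn right 12°, forward 4.4 m, then turn left 61°, forward 6.6 m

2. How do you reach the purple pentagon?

blocked — turn left 132°, forward 1.8 m, then turn right 42°, forward 6.1 m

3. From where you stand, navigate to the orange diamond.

turn left 151°, forward 4.3 m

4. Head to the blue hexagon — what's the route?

blocked — turn left 132°, forward 1.8 m, then turn right 59°, forward 3.0 m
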